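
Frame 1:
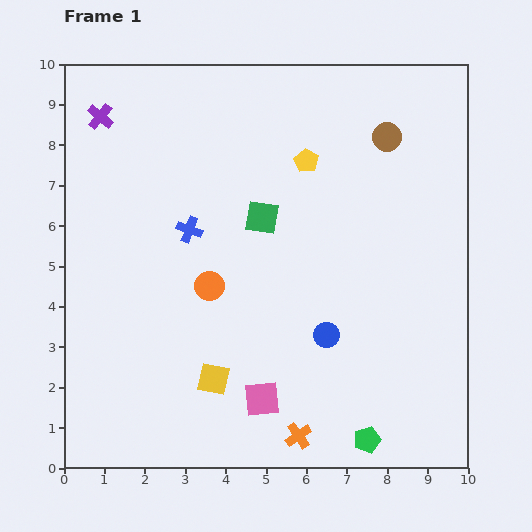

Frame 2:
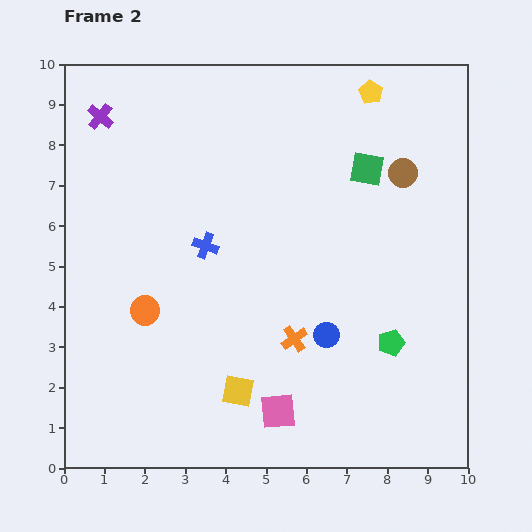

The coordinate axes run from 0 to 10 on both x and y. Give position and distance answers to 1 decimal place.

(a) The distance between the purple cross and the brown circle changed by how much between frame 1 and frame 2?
+0.5

Distance in frame 1: 7.1. Distance in frame 2: 7.6.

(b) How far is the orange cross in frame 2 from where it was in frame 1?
2.4

The orange cross moved from (5.8, 0.8) to (5.7, 3.2), a distance of √(0.1² + 2.4²) ≈ 2.4.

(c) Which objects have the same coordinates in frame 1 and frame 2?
the purple cross, the blue circle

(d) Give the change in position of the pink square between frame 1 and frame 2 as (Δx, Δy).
(0.4, -0.3)

The pink square was at (4.9, 1.7) in frame 1 and (5.3, 1.4) in frame 2.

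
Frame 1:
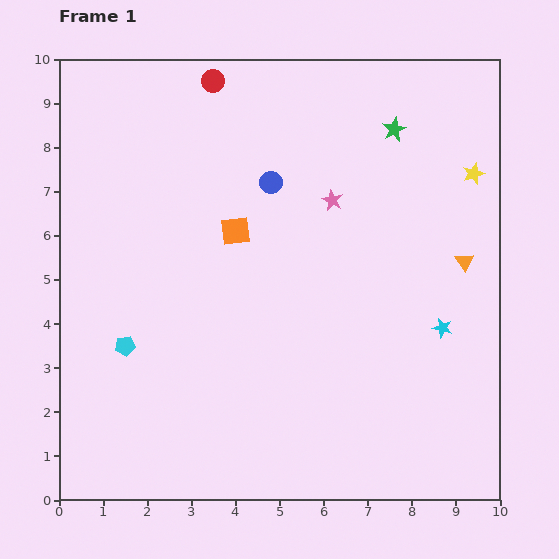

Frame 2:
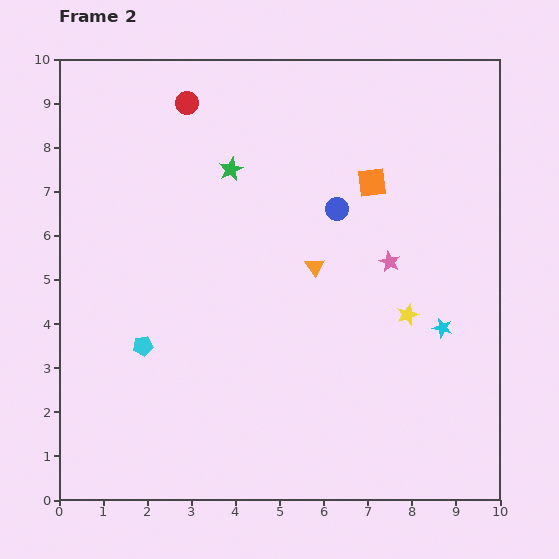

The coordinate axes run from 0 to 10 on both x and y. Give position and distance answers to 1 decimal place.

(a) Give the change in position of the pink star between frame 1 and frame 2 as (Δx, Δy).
(1.3, -1.4)

The pink star was at (6.2, 6.8) in frame 1 and (7.5, 5.4) in frame 2.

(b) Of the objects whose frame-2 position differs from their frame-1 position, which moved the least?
the cyan pentagon

(moved 0.4)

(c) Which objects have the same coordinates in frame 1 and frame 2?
the cyan star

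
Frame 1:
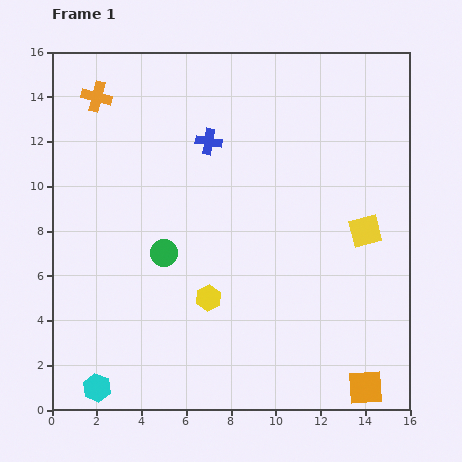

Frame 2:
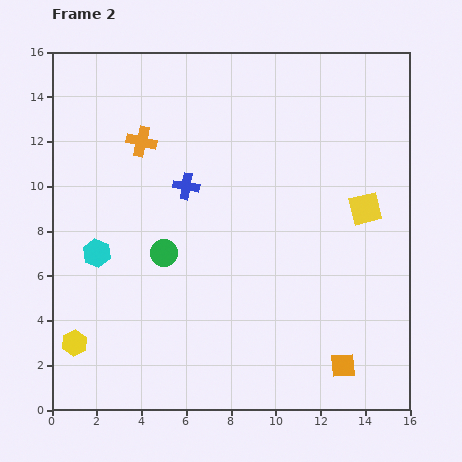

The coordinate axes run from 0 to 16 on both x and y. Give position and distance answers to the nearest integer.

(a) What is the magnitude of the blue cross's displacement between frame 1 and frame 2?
2

The blue cross moved from (7, 12) to (6, 10), a distance of √(1² + 2²) ≈ 2.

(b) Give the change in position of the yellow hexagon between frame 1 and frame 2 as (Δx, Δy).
(-6, -2)

The yellow hexagon was at (7, 5) in frame 1 and (1, 3) in frame 2.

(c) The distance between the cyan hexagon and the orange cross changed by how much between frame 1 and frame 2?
-8

Distance in frame 1: 13. Distance in frame 2: 5.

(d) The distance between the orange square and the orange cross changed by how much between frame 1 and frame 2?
-5

Distance in frame 1: 18. Distance in frame 2: 13.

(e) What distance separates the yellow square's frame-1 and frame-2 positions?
1

The yellow square moved from (14, 8) to (14, 9), a distance of √(0² + 1²) ≈ 1.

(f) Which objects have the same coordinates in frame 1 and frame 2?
the green circle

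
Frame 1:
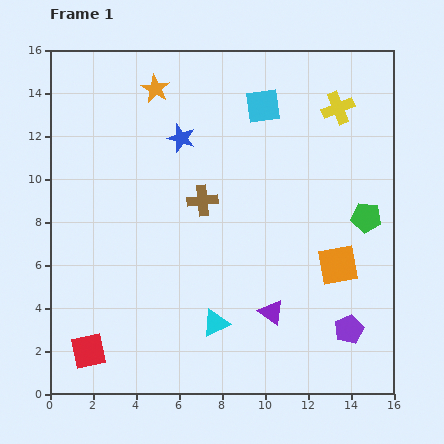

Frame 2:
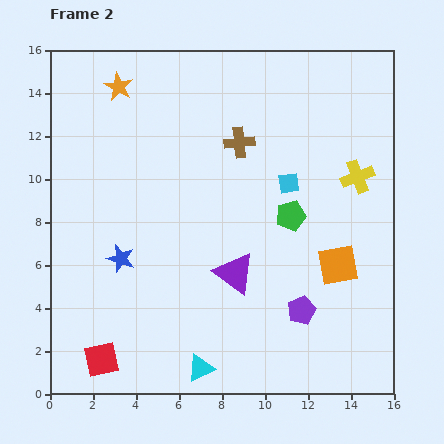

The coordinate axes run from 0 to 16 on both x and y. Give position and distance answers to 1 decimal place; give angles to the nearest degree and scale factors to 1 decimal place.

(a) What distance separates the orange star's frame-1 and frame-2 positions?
1.7

The orange star moved from (4.9, 14.2) to (3.2, 14.3), a distance of √(1.7² + 0.1²) ≈ 1.7.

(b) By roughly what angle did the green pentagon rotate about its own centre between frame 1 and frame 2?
23° counter-clockwise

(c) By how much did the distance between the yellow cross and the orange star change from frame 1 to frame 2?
+3.4

Distance in frame 1: 8.5. Distance in frame 2: 11.9.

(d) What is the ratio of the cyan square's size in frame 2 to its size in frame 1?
0.6×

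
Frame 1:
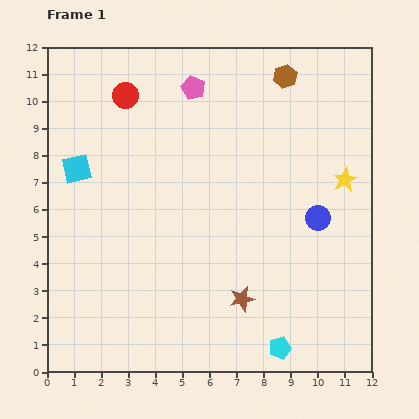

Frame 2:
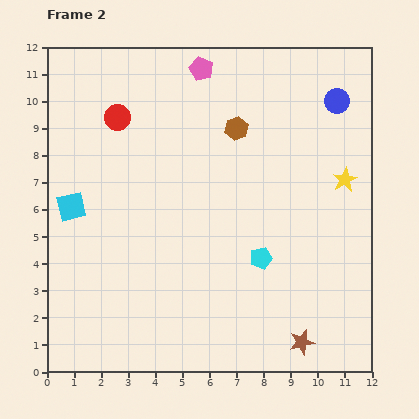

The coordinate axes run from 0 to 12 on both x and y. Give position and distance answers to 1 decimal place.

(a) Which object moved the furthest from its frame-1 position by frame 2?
the blue circle

(moved 4.4; next 3.4)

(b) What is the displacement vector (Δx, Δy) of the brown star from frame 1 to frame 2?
(2.2, -1.6)

The brown star was at (7.2, 2.7) in frame 1 and (9.4, 1.1) in frame 2.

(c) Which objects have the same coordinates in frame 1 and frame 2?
the yellow star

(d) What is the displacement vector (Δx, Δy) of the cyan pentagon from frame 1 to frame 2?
(-0.7, 3.3)

The cyan pentagon was at (8.6, 0.9) in frame 1 and (7.9, 4.2) in frame 2.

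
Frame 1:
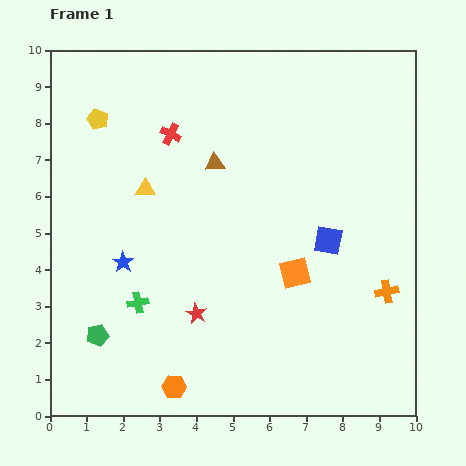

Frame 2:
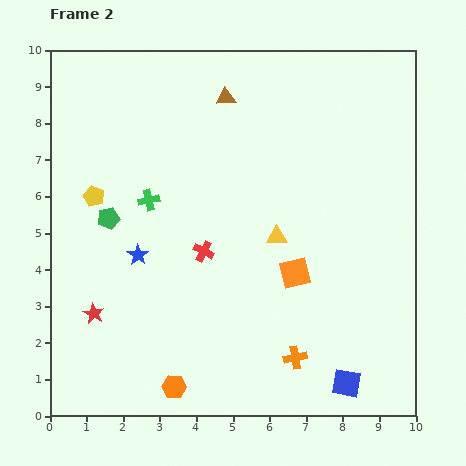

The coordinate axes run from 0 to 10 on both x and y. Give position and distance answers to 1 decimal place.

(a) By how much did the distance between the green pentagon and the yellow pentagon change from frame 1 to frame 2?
-5.2

Distance in frame 1: 5.9. Distance in frame 2: 0.7.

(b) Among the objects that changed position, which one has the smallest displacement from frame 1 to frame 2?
the blue star

(moved 0.4)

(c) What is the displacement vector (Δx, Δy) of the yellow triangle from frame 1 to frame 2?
(3.6, -1.3)

The yellow triangle was at (2.6, 6.2) in frame 1 and (6.2, 4.9) in frame 2.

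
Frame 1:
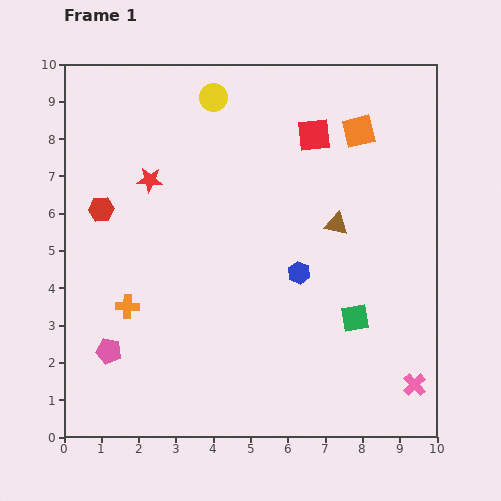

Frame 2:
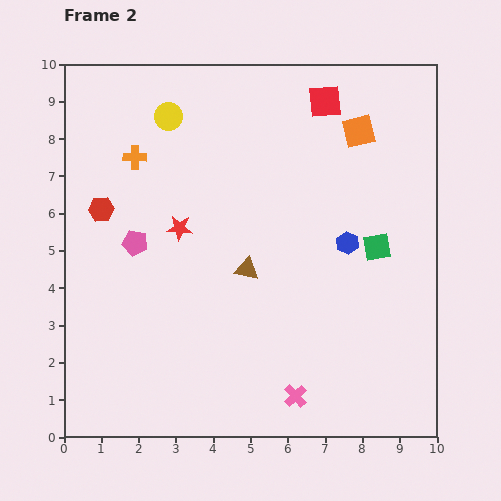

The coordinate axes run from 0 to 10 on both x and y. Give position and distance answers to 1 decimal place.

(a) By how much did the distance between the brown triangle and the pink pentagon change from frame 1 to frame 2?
-3.9

Distance in frame 1: 7.0. Distance in frame 2: 3.1.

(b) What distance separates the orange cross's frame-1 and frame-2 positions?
4.0

The orange cross moved from (1.7, 3.5) to (1.9, 7.5), a distance of √(0.2² + 4.0²) ≈ 4.0.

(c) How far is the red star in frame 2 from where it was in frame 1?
1.5

The red star moved from (2.3, 6.9) to (3.1, 5.6), a distance of √(0.8² + 1.3²) ≈ 1.5.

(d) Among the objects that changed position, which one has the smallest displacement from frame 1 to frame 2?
the red square

(moved 0.9)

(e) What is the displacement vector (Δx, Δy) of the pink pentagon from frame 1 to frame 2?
(0.7, 2.9)

The pink pentagon was at (1.2, 2.3) in frame 1 and (1.9, 5.2) in frame 2.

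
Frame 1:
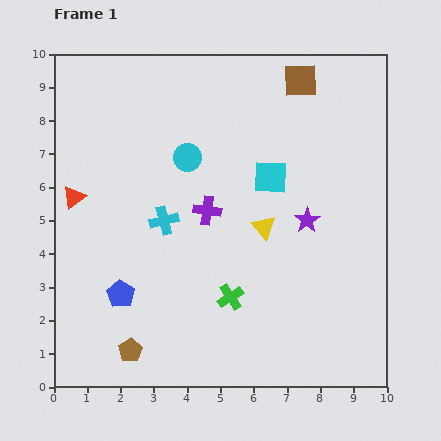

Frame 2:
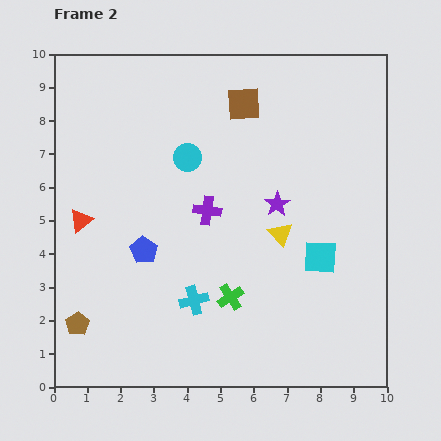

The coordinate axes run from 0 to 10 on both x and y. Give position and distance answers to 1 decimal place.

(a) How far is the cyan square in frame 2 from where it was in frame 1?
2.8

The cyan square moved from (6.5, 6.3) to (8.0, 3.9), a distance of √(1.5² + 2.4²) ≈ 2.8.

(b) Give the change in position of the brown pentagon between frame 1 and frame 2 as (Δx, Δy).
(-1.6, 0.8)

The brown pentagon was at (2.3, 1.1) in frame 1 and (0.7, 1.9) in frame 2.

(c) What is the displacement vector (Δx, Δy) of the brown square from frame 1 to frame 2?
(-1.7, -0.7)

The brown square was at (7.4, 9.2) in frame 1 and (5.7, 8.5) in frame 2.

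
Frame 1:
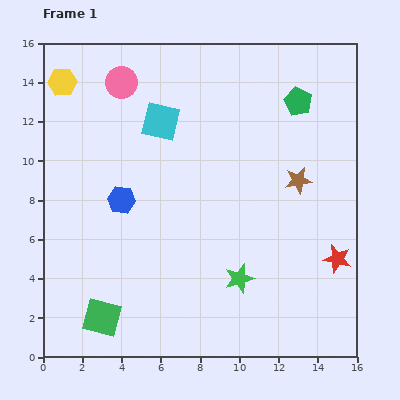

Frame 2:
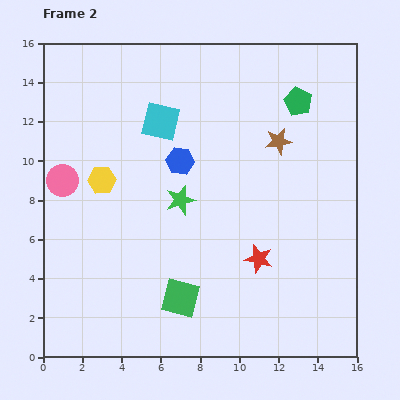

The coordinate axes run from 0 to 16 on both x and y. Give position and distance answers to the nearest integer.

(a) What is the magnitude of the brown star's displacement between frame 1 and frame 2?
2

The brown star moved from (13, 9) to (12, 11), a distance of √(1² + 2²) ≈ 2.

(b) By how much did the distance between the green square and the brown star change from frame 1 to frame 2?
-3

Distance in frame 1: 12. Distance in frame 2: 9.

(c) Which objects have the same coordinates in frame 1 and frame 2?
the cyan square, the green pentagon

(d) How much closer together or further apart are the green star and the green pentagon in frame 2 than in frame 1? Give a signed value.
-1

Distance in frame 1: 9. Distance in frame 2: 8.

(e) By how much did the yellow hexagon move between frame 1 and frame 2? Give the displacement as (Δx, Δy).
(2, -5)

The yellow hexagon was at (1, 14) in frame 1 and (3, 9) in frame 2.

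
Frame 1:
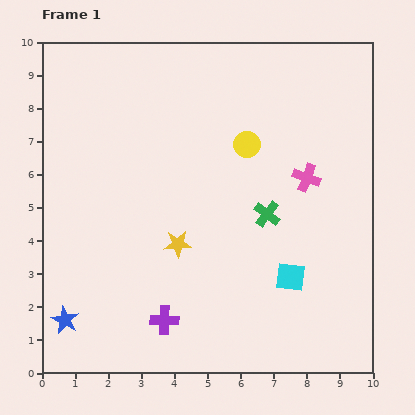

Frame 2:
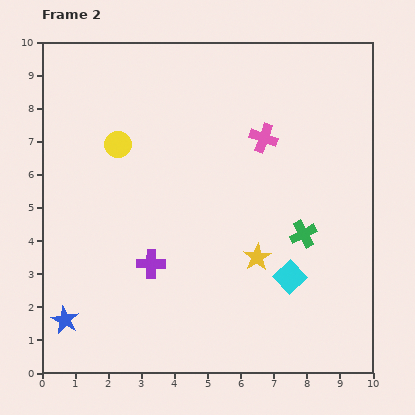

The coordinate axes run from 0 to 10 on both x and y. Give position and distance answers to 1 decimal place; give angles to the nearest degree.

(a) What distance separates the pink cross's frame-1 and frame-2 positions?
1.8

The pink cross moved from (8.0, 5.9) to (6.7, 7.1), a distance of √(1.3² + 1.2²) ≈ 1.8.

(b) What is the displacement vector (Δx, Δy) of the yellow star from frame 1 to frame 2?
(2.4, -0.4)

The yellow star was at (4.1, 3.9) in frame 1 and (6.5, 3.5) in frame 2.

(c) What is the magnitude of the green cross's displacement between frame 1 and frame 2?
1.3

The green cross moved from (6.8, 4.8) to (7.9, 4.2), a distance of √(1.1² + 0.6²) ≈ 1.3.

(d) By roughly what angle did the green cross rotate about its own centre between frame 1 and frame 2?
27° clockwise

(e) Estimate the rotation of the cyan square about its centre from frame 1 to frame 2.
39° clockwise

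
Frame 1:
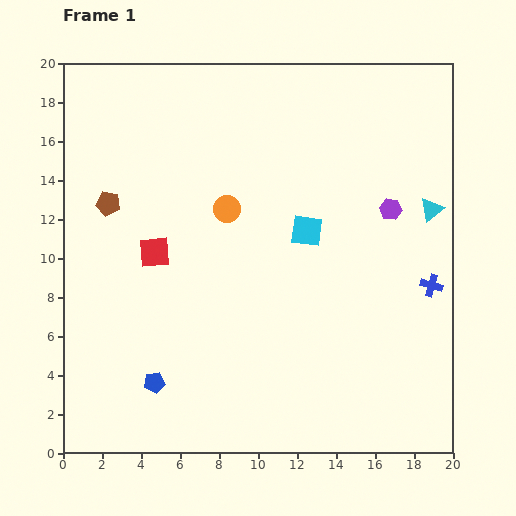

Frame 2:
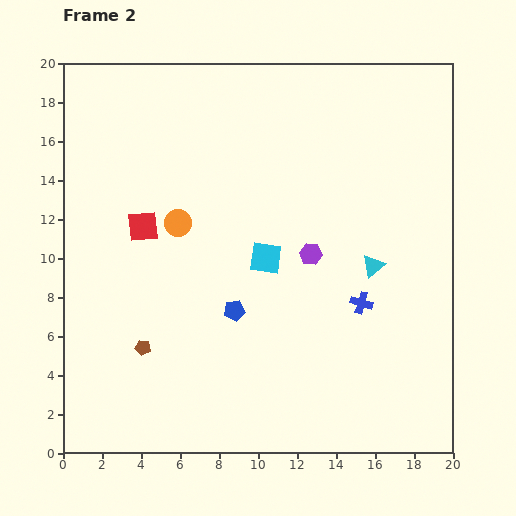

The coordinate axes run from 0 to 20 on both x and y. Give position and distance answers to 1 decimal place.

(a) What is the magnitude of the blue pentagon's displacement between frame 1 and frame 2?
5.5

The blue pentagon moved from (4.7, 3.6) to (8.8, 7.3), a distance of √(4.1² + 3.7²) ≈ 5.5.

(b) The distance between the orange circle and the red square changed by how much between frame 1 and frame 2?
-2.5

Distance in frame 1: 4.3. Distance in frame 2: 1.8.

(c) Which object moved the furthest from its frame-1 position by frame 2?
the brown pentagon

(moved 7.6; next 5.5)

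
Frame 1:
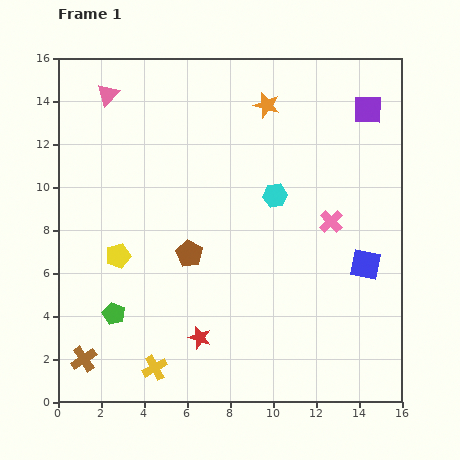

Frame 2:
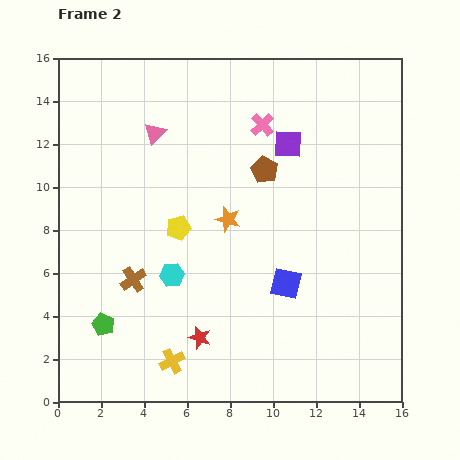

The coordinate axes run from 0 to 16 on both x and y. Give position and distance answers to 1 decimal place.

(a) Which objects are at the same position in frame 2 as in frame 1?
the red star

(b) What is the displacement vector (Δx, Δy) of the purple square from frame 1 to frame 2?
(-3.7, -1.6)

The purple square was at (14.4, 13.6) in frame 1 and (10.7, 12.0) in frame 2.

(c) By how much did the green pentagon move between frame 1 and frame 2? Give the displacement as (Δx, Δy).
(-0.5, -0.5)

The green pentagon was at (2.6, 4.1) in frame 1 and (2.1, 3.6) in frame 2.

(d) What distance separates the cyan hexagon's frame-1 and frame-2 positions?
6.1

The cyan hexagon moved from (10.1, 9.6) to (5.3, 5.9), a distance of √(4.8² + 3.7²) ≈ 6.1.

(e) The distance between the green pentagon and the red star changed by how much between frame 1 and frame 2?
+0.4

Distance in frame 1: 4.1. Distance in frame 2: 4.5.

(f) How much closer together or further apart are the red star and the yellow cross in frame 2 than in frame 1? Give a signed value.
-0.8

Distance in frame 1: 2.5. Distance in frame 2: 1.7.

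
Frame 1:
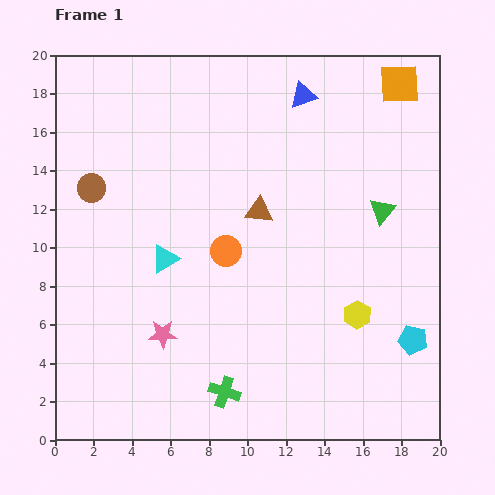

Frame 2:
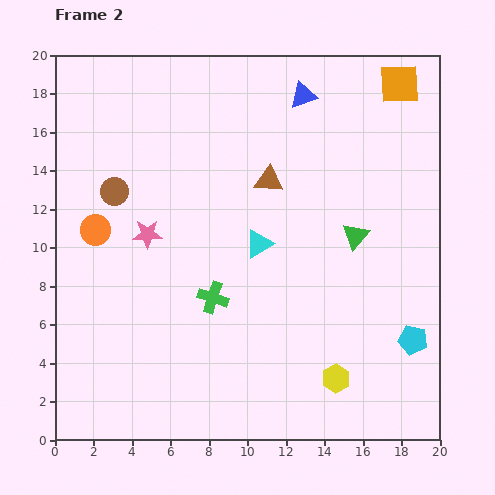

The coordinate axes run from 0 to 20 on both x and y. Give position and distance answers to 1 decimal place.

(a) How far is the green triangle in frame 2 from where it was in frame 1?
1.9

The green triangle moved from (17.0, 11.9) to (15.6, 10.6), a distance of √(1.4² + 1.3²) ≈ 1.9.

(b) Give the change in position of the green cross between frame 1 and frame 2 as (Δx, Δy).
(-0.6, 4.9)

The green cross was at (8.8, 2.5) in frame 1 and (8.2, 7.4) in frame 2.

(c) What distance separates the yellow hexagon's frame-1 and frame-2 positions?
3.5

The yellow hexagon moved from (15.7, 6.5) to (14.6, 3.2), a distance of √(1.1² + 3.3²) ≈ 3.5.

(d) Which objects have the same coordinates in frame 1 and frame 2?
the cyan pentagon, the orange square, the blue triangle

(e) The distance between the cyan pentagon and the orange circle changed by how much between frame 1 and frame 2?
+6.8

Distance in frame 1: 10.7. Distance in frame 2: 17.5.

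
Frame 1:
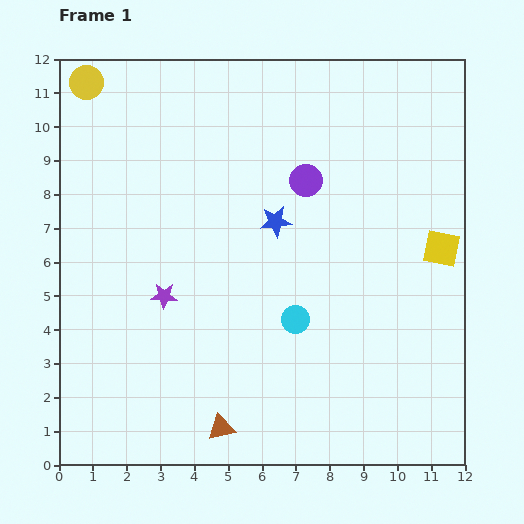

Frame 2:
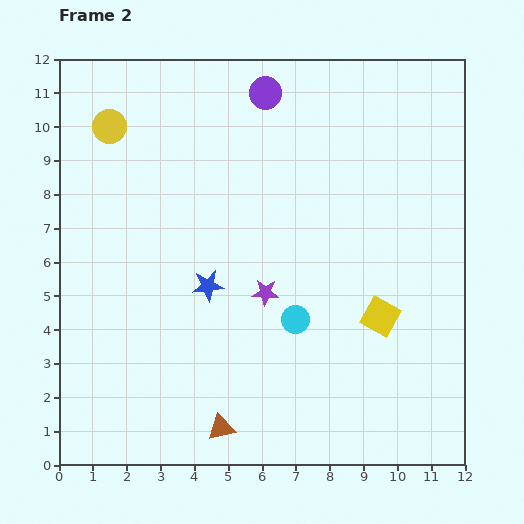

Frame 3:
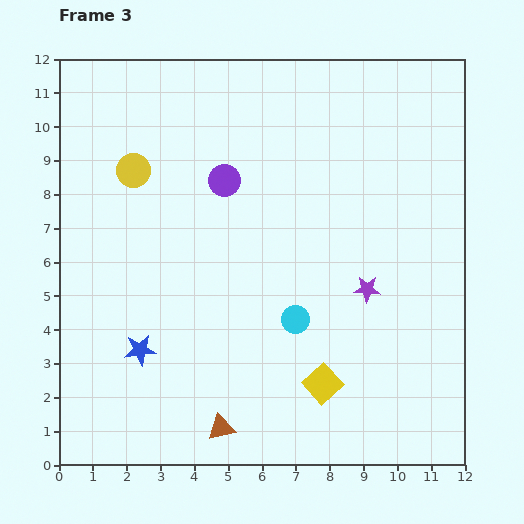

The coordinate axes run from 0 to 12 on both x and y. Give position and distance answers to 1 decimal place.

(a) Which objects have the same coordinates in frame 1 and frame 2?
the cyan circle, the brown triangle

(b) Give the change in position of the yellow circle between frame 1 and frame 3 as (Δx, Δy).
(1.4, -2.6)

The yellow circle was at (0.8, 11.3) in frame 1 and (2.2, 8.7) in frame 3.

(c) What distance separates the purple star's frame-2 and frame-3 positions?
3.0

The purple star moved from (6.1, 5.1) to (9.1, 5.2), a distance of √(3.0² + 0.1²) ≈ 3.0.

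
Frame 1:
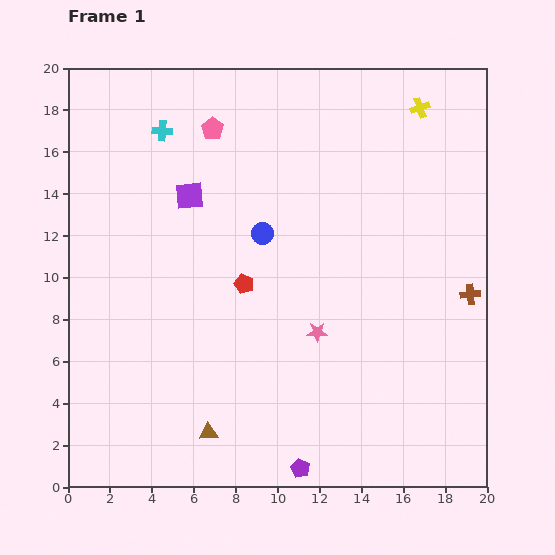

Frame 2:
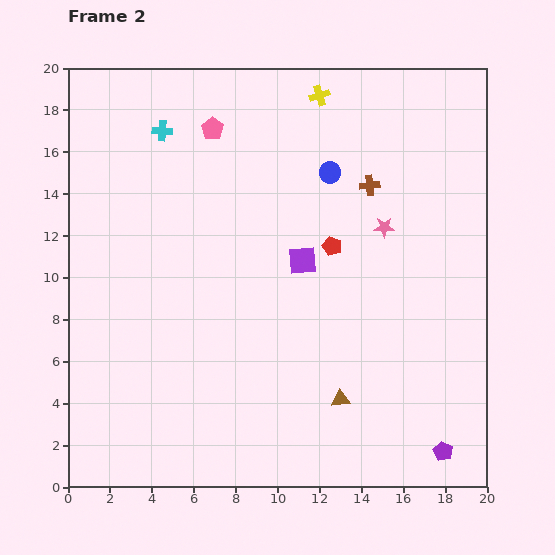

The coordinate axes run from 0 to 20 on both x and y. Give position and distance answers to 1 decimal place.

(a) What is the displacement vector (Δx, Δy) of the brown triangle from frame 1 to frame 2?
(6.3, 1.6)

The brown triangle was at (6.7, 2.6) in frame 1 and (13.0, 4.2) in frame 2.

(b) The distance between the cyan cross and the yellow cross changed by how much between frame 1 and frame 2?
-4.6

Distance in frame 1: 12.3. Distance in frame 2: 7.7.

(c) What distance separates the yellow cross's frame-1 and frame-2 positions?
4.8

The yellow cross moved from (16.8, 18.1) to (12.0, 18.7), a distance of √(4.8² + 0.6²) ≈ 4.8.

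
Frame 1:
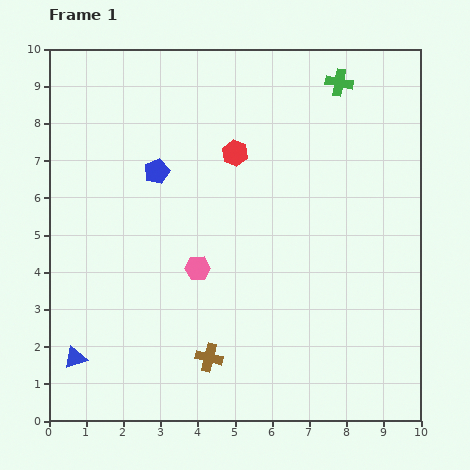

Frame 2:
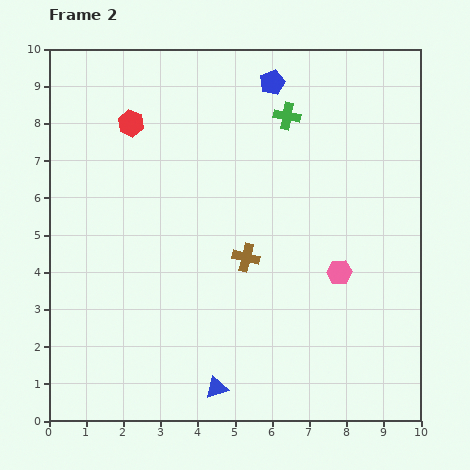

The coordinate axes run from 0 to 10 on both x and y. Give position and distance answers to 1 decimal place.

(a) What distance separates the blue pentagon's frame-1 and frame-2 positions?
3.9

The blue pentagon moved from (2.9, 6.7) to (6.0, 9.1), a distance of √(3.1² + 2.4²) ≈ 3.9.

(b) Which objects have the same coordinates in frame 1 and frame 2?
none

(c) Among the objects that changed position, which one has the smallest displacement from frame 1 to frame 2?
the green cross

(moved 1.7)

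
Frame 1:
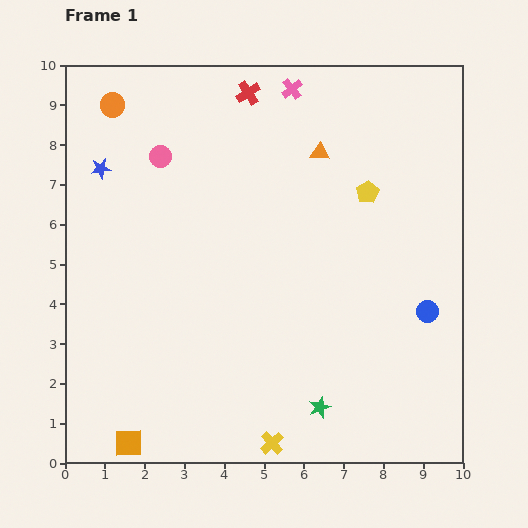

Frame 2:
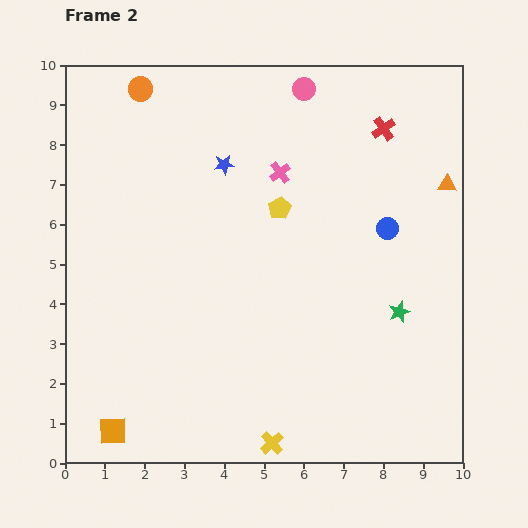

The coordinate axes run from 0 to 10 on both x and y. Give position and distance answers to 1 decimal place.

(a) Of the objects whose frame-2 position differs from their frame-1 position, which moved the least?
the orange square

(moved 0.5)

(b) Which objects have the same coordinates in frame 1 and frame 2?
the yellow cross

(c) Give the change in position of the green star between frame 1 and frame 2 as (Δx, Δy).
(2.0, 2.4)

The green star was at (6.4, 1.4) in frame 1 and (8.4, 3.8) in frame 2.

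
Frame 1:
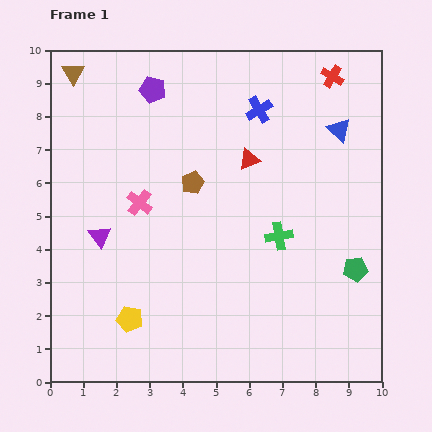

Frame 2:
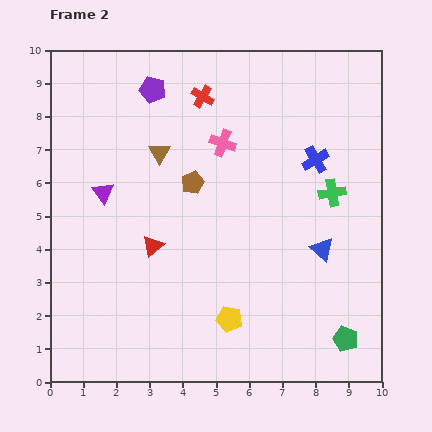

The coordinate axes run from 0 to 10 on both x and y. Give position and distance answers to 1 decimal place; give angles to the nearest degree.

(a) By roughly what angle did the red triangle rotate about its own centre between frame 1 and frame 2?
18° counter-clockwise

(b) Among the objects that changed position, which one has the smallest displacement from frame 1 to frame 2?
the purple triangle

(moved 1.3)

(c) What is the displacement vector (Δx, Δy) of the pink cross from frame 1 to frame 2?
(2.5, 1.8)

The pink cross was at (2.7, 5.4) in frame 1 and (5.2, 7.2) in frame 2.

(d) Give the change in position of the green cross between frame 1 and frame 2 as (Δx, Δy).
(1.6, 1.3)

The green cross was at (6.9, 4.4) in frame 1 and (8.5, 5.7) in frame 2.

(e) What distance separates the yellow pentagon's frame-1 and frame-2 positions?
3.0

The yellow pentagon moved from (2.4, 1.9) to (5.4, 1.9), a distance of √(3.0² + 0.0²) ≈ 3.0.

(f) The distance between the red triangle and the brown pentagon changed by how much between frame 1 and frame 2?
+0.4

Distance in frame 1: 1.8. Distance in frame 2: 2.2.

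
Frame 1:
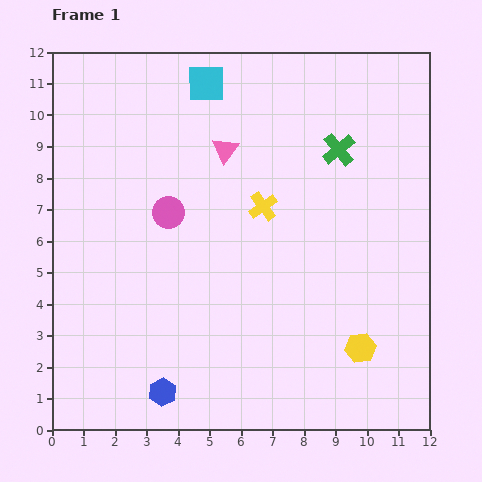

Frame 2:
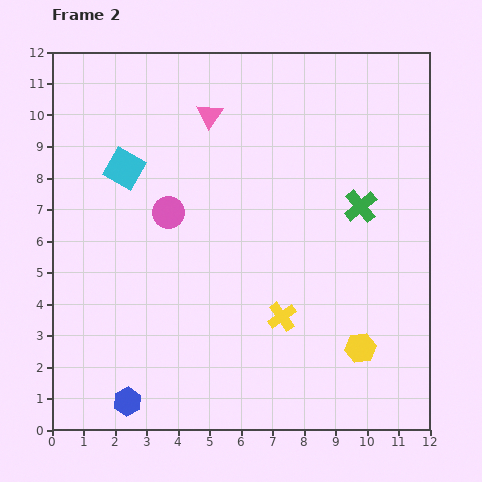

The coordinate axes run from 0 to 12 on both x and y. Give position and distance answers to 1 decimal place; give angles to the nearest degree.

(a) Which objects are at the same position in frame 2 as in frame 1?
the yellow hexagon, the pink circle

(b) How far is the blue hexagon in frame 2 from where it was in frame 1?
1.1

The blue hexagon moved from (3.5, 1.2) to (2.4, 0.9), a distance of √(1.1² + 0.3²) ≈ 1.1.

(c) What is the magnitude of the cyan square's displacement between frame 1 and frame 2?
3.7

The cyan square moved from (4.9, 11.0) to (2.3, 8.3), a distance of √(2.6² + 2.7²) ≈ 3.7.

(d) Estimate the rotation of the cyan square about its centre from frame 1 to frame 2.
31° clockwise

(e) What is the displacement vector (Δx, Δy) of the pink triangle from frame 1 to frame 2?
(-0.5, 1.1)

The pink triangle was at (5.5, 8.9) in frame 1 and (5.0, 10.0) in frame 2.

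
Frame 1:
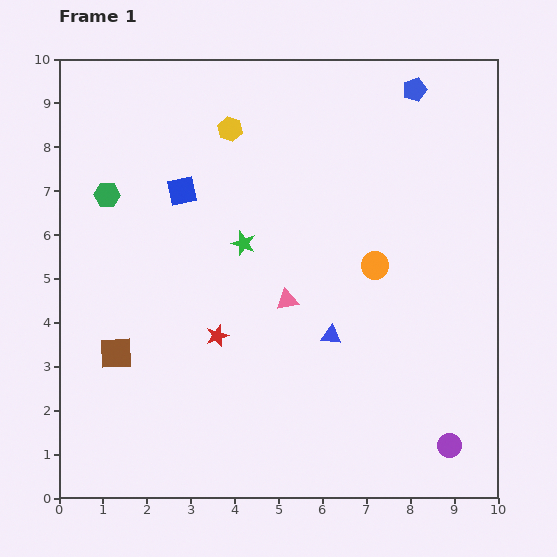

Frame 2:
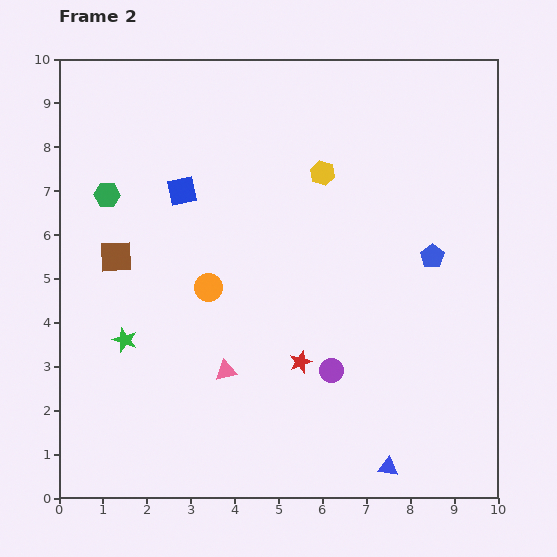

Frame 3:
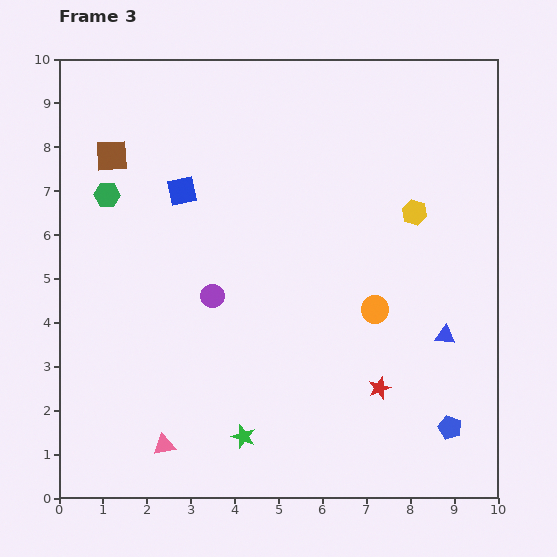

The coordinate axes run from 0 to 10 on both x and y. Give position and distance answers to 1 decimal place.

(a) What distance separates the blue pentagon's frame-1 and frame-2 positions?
3.8

The blue pentagon moved from (8.1, 9.3) to (8.5, 5.5), a distance of √(0.4² + 3.8²) ≈ 3.8.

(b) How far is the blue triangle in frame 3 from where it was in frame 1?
2.6

The blue triangle moved from (6.2, 3.7) to (8.8, 3.7), a distance of √(2.6² + 0.0²) ≈ 2.6.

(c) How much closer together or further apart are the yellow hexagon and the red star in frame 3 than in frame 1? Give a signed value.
-0.6

Distance in frame 1: 4.7. Distance in frame 3: 4.1.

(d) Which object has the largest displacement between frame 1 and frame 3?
the blue pentagon

(moved 7.7; next 6.4)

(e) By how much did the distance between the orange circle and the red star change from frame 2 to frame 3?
-0.9

Distance in frame 2: 2.7. Distance in frame 3: 1.8.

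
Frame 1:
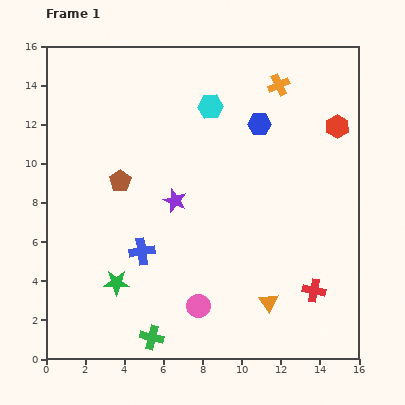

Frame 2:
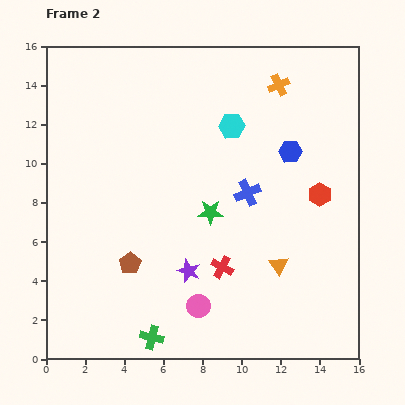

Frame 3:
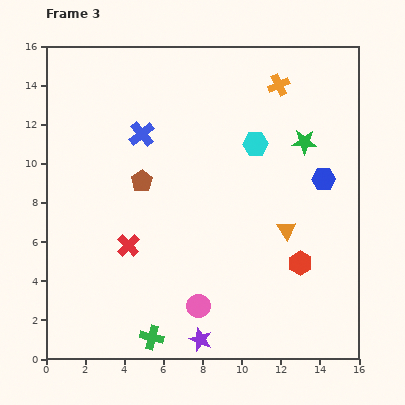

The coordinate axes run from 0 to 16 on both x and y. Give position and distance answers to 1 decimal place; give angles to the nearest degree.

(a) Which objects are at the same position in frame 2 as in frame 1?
the green cross, the pink circle, the orange cross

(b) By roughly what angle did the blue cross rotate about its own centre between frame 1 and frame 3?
31° counter-clockwise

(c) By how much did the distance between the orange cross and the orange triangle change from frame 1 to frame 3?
-3.7

Distance in frame 1: 11.1. Distance in frame 3: 7.4.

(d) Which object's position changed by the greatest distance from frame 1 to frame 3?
the green star

(moved 12.0; next 9.8)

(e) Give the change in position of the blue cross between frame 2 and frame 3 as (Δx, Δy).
(-5.4, 3.0)

The blue cross was at (10.3, 8.5) in frame 2 and (4.9, 11.5) in frame 3.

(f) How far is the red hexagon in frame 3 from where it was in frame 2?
3.6

The red hexagon moved from (14.0, 8.4) to (13.0, 4.9), a distance of √(1.0² + 3.5²) ≈ 3.6.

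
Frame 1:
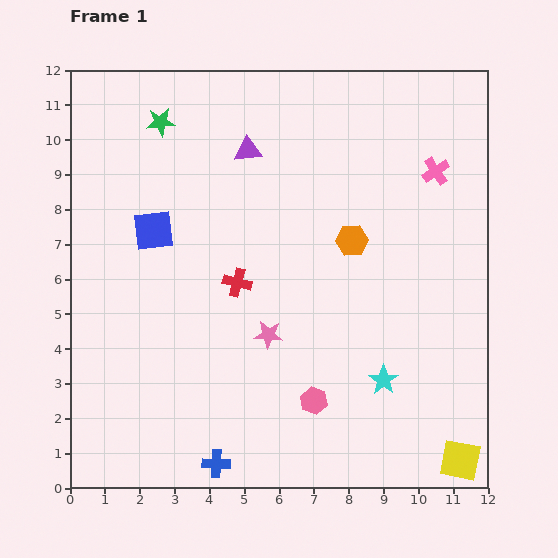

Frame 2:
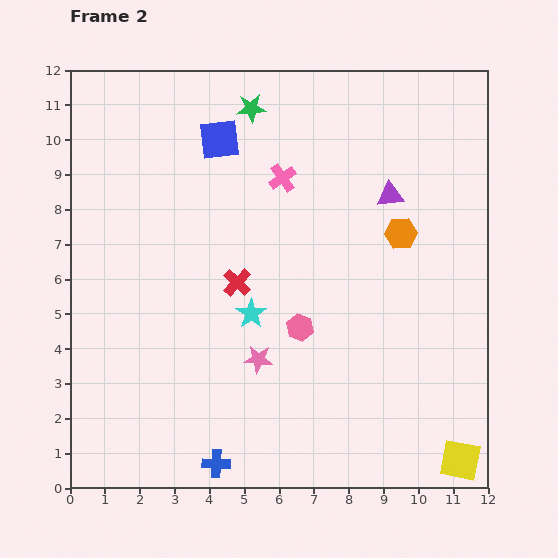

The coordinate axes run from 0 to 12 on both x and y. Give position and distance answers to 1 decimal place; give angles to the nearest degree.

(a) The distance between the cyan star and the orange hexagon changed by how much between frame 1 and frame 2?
+0.8

Distance in frame 1: 4.1. Distance in frame 2: 4.9.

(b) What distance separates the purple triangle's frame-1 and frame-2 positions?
4.3

The purple triangle moved from (5.1, 9.7) to (9.2, 8.4), a distance of √(4.1² + 1.3²) ≈ 4.3.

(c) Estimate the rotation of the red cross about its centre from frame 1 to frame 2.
29° clockwise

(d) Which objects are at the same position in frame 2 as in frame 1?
the yellow square, the red cross, the blue cross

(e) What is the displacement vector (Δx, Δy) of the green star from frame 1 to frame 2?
(2.6, 0.4)

The green star was at (2.6, 10.5) in frame 1 and (5.2, 10.9) in frame 2.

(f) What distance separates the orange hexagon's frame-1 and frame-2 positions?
1.4

The orange hexagon moved from (8.1, 7.1) to (9.5, 7.3), a distance of √(1.4² + 0.2²) ≈ 1.4.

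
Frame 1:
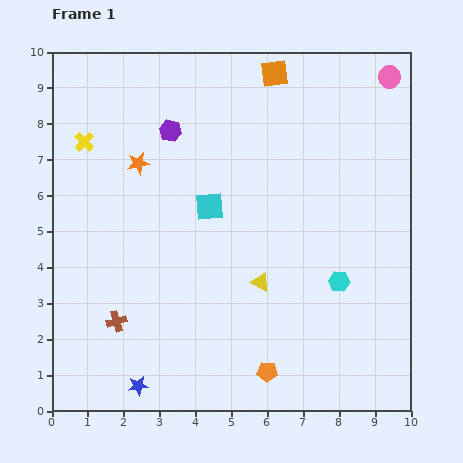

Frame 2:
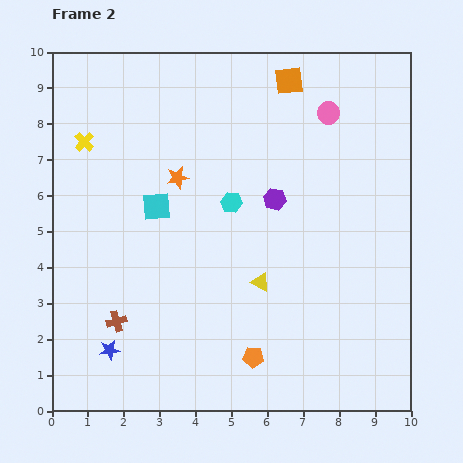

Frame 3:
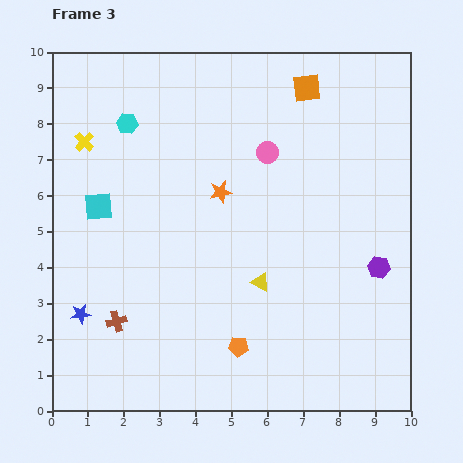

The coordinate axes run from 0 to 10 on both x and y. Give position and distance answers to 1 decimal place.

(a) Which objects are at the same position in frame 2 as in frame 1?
the brown cross, the yellow triangle, the yellow cross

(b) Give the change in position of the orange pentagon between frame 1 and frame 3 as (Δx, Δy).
(-0.8, 0.7)

The orange pentagon was at (6.0, 1.1) in frame 1 and (5.2, 1.8) in frame 3.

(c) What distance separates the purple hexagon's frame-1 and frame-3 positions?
6.9

The purple hexagon moved from (3.3, 7.8) to (9.1, 4.0), a distance of √(5.8² + 3.8²) ≈ 6.9.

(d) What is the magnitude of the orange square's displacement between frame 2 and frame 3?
0.5

The orange square moved from (6.6, 9.2) to (7.1, 9.0), a distance of √(0.5² + 0.2²) ≈ 0.5.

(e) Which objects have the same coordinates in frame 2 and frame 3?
the brown cross, the yellow triangle, the yellow cross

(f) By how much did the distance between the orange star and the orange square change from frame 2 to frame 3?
-0.3

Distance in frame 2: 4.1. Distance in frame 3: 3.8.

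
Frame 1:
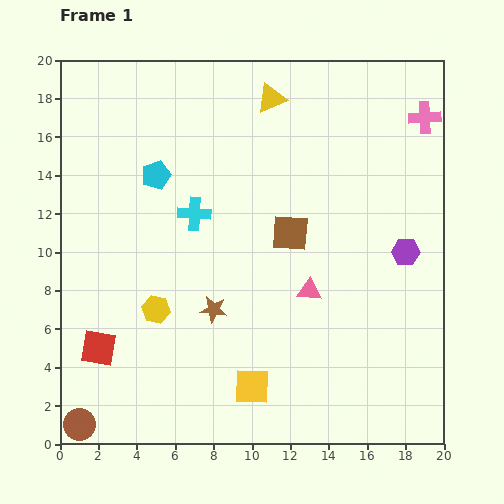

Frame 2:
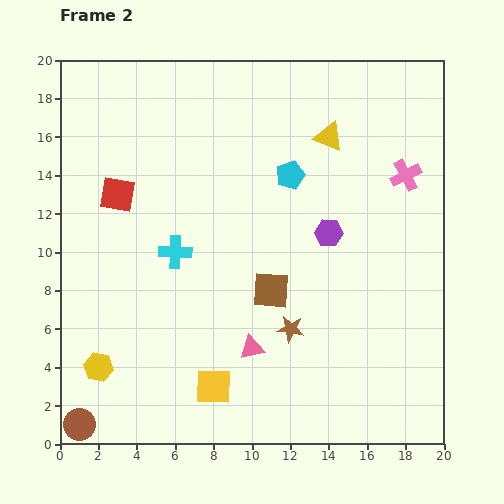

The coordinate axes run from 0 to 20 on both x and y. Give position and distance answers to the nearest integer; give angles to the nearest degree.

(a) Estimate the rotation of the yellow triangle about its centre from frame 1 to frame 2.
45° clockwise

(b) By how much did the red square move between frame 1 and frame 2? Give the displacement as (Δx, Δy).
(1, 8)

The red square was at (2, 5) in frame 1 and (3, 13) in frame 2.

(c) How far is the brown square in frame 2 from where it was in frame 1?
3

The brown square moved from (12, 11) to (11, 8), a distance of √(1² + 3²) ≈ 3.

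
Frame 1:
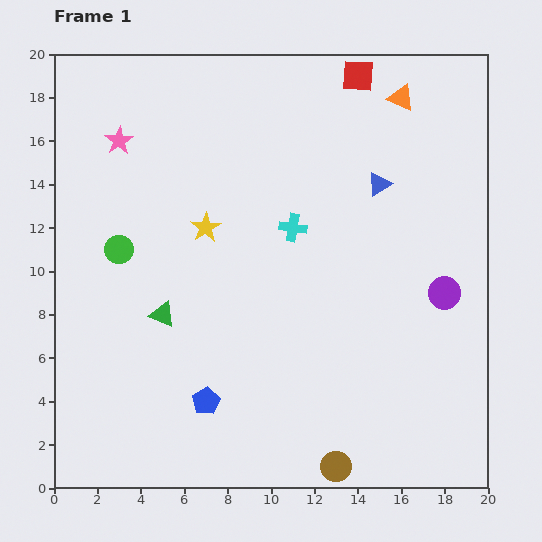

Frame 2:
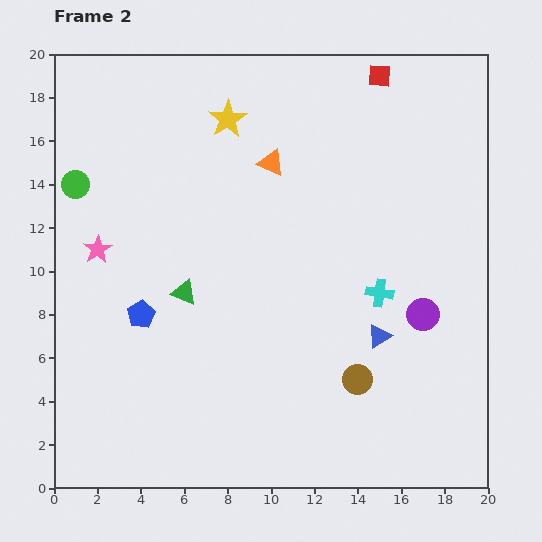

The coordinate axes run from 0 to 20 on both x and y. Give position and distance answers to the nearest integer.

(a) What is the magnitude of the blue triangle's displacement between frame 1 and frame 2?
7

The blue triangle moved from (15, 14) to (15, 7), a distance of √(0² + 7²) ≈ 7.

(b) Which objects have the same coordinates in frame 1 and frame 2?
none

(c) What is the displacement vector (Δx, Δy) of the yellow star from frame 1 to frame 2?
(1, 5)

The yellow star was at (7, 12) in frame 1 and (8, 17) in frame 2.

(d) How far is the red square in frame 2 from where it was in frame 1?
1

The red square moved from (14, 19) to (15, 19), a distance of √(1² + 0²) ≈ 1.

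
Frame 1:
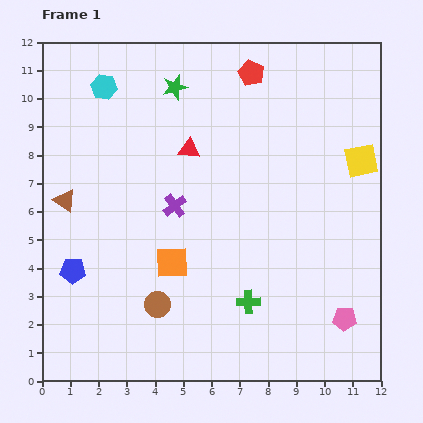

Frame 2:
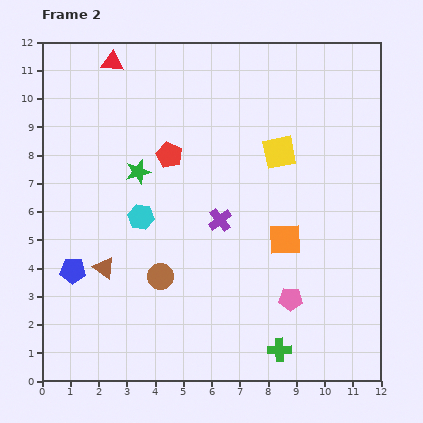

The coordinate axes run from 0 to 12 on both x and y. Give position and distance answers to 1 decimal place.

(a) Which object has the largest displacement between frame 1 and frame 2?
the cyan hexagon

(moved 4.8; next 4.1)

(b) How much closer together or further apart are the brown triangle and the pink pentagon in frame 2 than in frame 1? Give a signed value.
-4.1

Distance in frame 1: 10.8. Distance in frame 2: 6.7.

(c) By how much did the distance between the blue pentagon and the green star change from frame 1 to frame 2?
-3.2

Distance in frame 1: 7.4. Distance in frame 2: 4.2.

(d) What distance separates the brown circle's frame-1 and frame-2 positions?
1.0

The brown circle moved from (4.1, 2.7) to (4.2, 3.7), a distance of √(0.1² + 1.0²) ≈ 1.0.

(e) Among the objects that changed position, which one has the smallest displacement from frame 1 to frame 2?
the brown circle

(moved 1.0)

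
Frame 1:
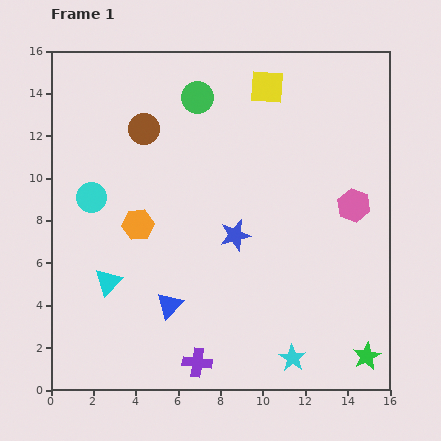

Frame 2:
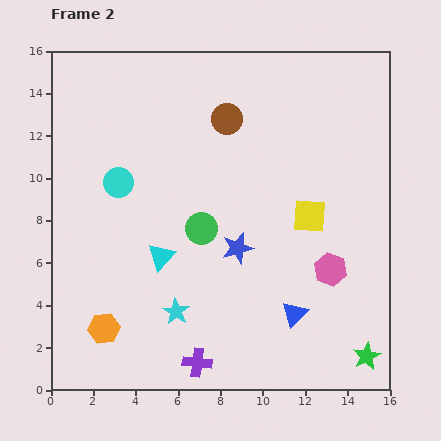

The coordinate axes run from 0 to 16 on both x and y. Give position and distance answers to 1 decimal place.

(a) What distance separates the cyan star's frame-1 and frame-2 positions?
5.9

The cyan star moved from (11.4, 1.5) to (5.9, 3.7), a distance of √(5.5² + 2.2²) ≈ 5.9.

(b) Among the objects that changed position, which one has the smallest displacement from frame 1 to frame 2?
the blue star

(moved 0.6)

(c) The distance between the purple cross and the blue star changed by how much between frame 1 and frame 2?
-0.6

Distance in frame 1: 6.3. Distance in frame 2: 5.7.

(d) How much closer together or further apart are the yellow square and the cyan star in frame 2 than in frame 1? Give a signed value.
-5.2

Distance in frame 1: 12.9. Distance in frame 2: 7.7.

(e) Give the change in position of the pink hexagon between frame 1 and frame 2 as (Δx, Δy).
(-1.1, -3.0)

The pink hexagon was at (14.3, 8.7) in frame 1 and (13.2, 5.7) in frame 2.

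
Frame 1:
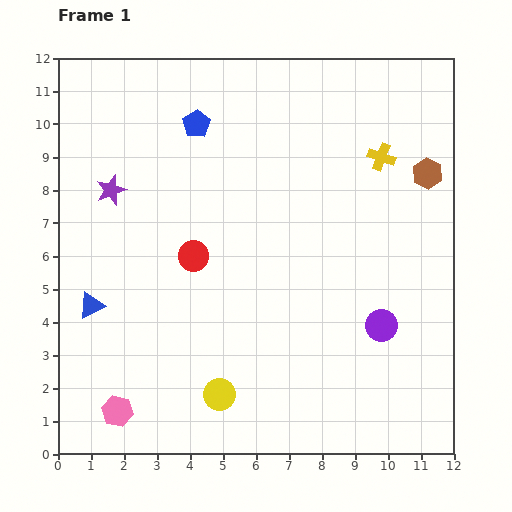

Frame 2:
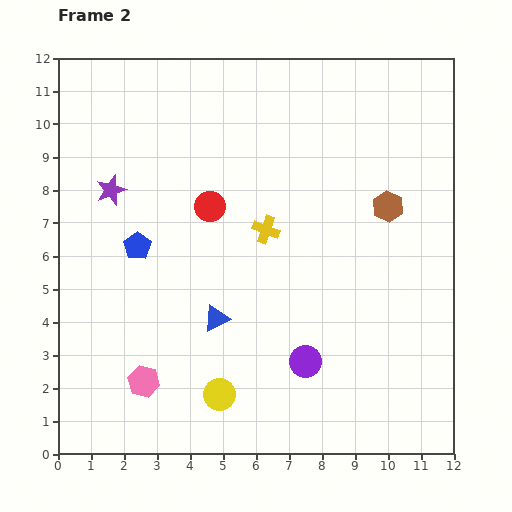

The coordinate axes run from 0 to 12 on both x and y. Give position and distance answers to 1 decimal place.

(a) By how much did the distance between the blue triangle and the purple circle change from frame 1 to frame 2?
-5.8

Distance in frame 1: 8.8. Distance in frame 2: 3.0.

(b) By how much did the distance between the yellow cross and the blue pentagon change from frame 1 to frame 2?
-1.8

Distance in frame 1: 5.7. Distance in frame 2: 3.9.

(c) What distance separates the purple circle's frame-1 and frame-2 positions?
2.5

The purple circle moved from (9.8, 3.9) to (7.5, 2.8), a distance of √(2.3² + 1.1²) ≈ 2.5.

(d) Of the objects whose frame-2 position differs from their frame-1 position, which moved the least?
the pink hexagon

(moved 1.2)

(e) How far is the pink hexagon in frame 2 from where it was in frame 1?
1.2

The pink hexagon moved from (1.8, 1.3) to (2.6, 2.2), a distance of √(0.8² + 0.9²) ≈ 1.2.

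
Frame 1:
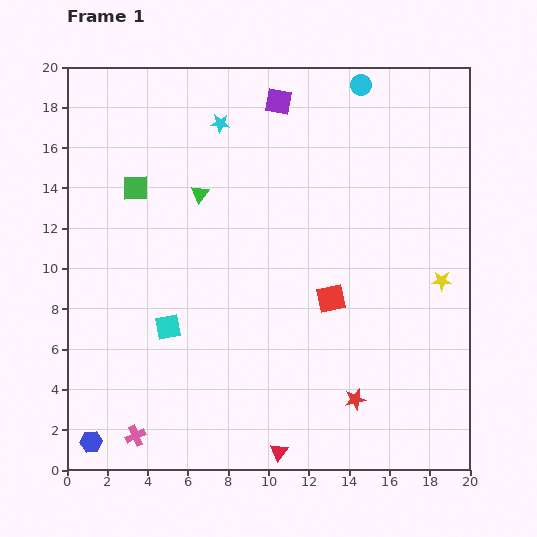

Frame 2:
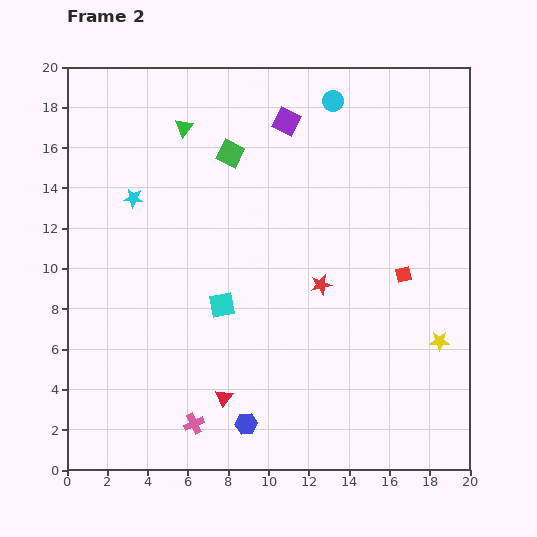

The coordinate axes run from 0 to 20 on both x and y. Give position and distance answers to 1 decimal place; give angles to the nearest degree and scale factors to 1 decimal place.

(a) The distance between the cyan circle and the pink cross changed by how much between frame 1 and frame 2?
-3.3

Distance in frame 1: 20.7. Distance in frame 2: 17.4.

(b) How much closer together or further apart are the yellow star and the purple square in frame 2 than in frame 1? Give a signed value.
+1.3

Distance in frame 1: 12.0. Distance in frame 2: 13.3.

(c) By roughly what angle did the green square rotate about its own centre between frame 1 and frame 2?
28° clockwise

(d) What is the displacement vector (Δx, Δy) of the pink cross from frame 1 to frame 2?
(2.9, 0.6)

The pink cross was at (3.4, 1.7) in frame 1 and (6.3, 2.3) in frame 2.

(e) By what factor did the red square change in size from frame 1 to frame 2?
0.6×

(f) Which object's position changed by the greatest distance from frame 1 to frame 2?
the blue hexagon

(moved 7.8; next 5.9)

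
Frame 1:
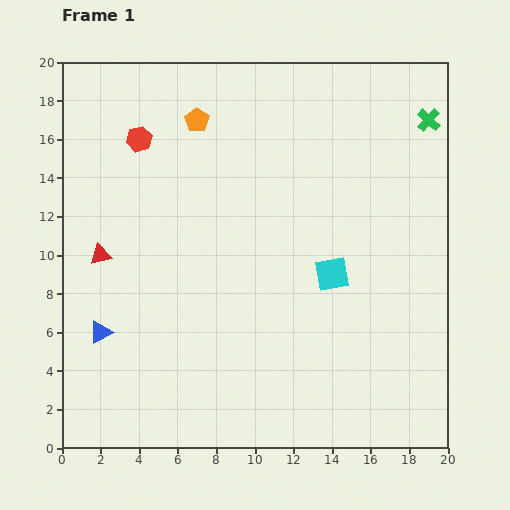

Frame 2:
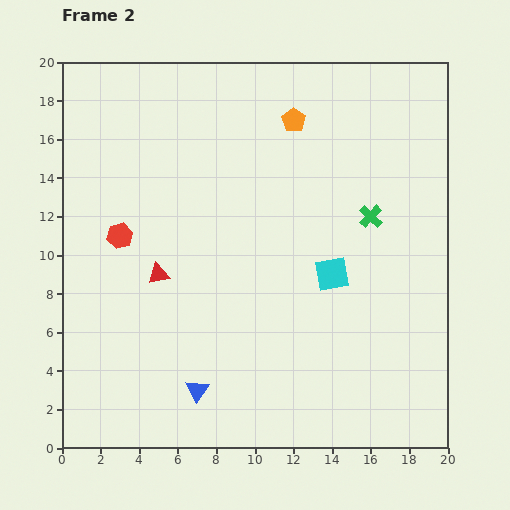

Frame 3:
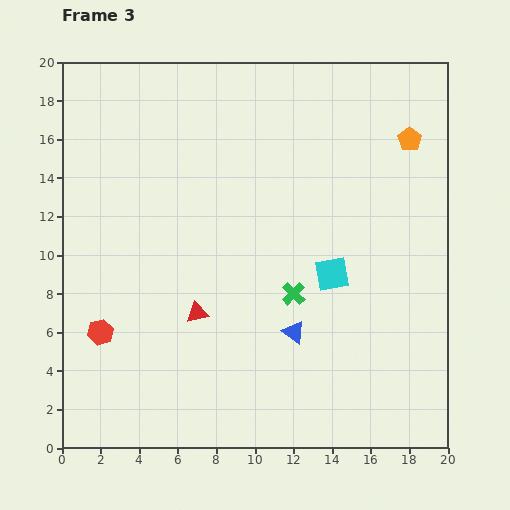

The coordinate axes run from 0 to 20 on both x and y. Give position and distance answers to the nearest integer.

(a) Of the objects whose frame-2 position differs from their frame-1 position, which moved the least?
the red triangle

(moved 3)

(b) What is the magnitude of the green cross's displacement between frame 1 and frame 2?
6

The green cross moved from (19, 17) to (16, 12), a distance of √(3² + 5²) ≈ 6.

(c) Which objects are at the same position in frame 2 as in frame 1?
the cyan square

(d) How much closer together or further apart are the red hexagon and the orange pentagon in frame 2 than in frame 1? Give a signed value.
+8

Distance in frame 1: 3. Distance in frame 2: 11.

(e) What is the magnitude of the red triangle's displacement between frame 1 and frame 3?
6

The red triangle moved from (2, 10) to (7, 7), a distance of √(5² + 3²) ≈ 6.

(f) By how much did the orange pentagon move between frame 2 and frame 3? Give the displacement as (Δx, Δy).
(6, -1)

The orange pentagon was at (12, 17) in frame 2 and (18, 16) in frame 3.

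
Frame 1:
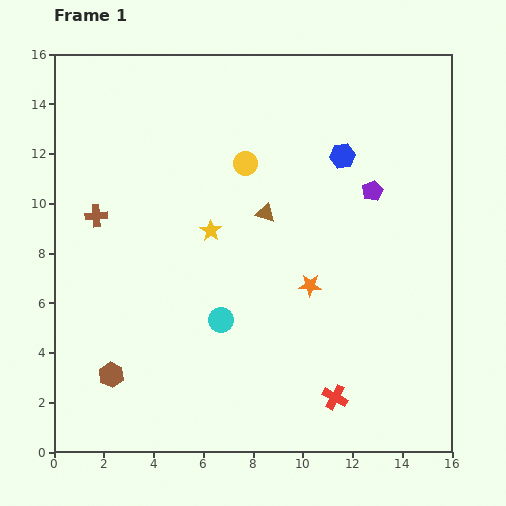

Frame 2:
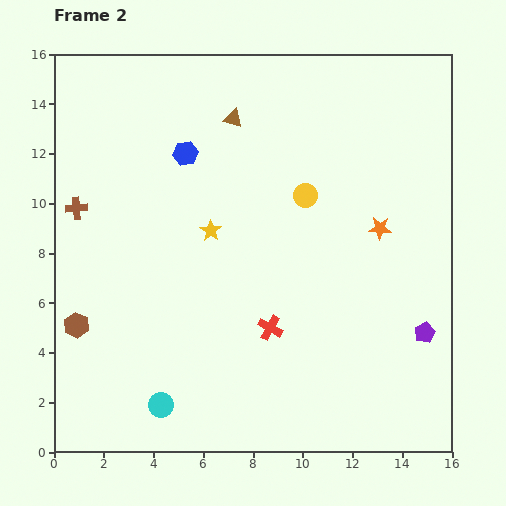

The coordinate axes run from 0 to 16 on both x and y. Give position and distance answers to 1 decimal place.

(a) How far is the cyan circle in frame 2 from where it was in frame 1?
4.2

The cyan circle moved from (6.7, 5.3) to (4.3, 1.9), a distance of √(2.4² + 3.4²) ≈ 4.2.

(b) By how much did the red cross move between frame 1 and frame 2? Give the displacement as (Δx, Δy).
(-2.6, 2.8)

The red cross was at (11.3, 2.2) in frame 1 and (8.7, 5.0) in frame 2.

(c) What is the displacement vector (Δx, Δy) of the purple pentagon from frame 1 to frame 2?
(2.1, -5.7)

The purple pentagon was at (12.8, 10.5) in frame 1 and (14.9, 4.8) in frame 2.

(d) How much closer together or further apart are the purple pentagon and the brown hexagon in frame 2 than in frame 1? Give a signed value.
+1.2

Distance in frame 1: 12.8. Distance in frame 2: 14.0.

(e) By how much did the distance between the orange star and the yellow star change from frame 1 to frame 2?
+2.2

Distance in frame 1: 4.6. Distance in frame 2: 6.8.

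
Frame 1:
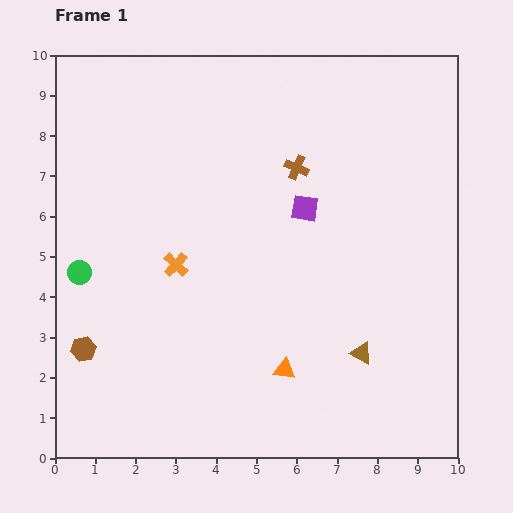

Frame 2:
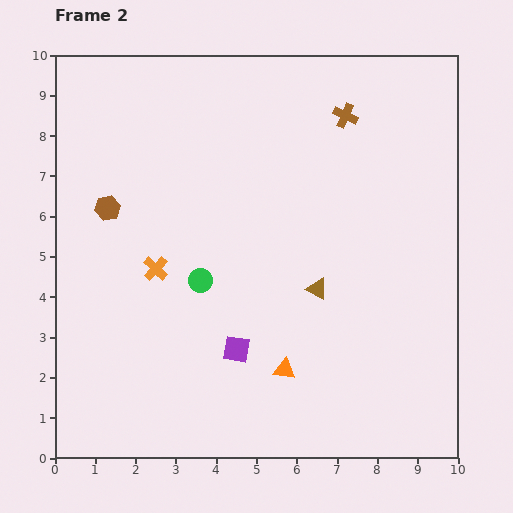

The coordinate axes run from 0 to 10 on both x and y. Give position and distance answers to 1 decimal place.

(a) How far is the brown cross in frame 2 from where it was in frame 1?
1.8

The brown cross moved from (6.0, 7.2) to (7.2, 8.5), a distance of √(1.2² + 1.3²) ≈ 1.8.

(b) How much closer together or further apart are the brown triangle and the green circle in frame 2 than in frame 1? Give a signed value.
-4.4

Distance in frame 1: 7.3. Distance in frame 2: 2.9.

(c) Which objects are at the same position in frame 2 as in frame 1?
the orange triangle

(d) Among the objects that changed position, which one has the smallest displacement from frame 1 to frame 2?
the orange cross

(moved 0.5)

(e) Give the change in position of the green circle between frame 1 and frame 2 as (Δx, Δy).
(3.0, -0.2)

The green circle was at (0.6, 4.6) in frame 1 and (3.6, 4.4) in frame 2.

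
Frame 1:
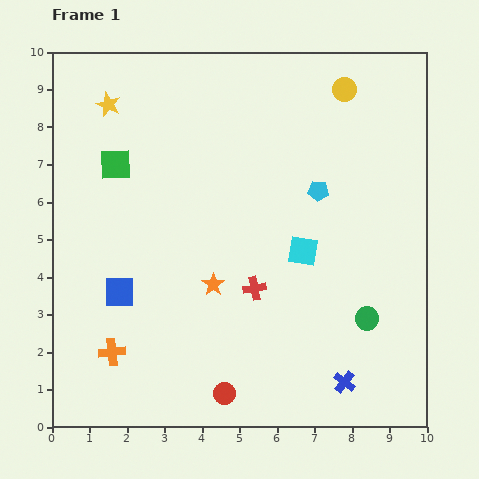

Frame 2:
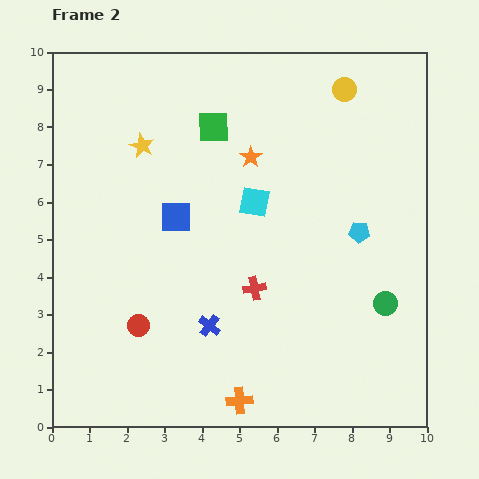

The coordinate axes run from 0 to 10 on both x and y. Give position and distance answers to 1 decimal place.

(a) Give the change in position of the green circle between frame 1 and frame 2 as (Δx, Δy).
(0.5, 0.4)

The green circle was at (8.4, 2.9) in frame 1 and (8.9, 3.3) in frame 2.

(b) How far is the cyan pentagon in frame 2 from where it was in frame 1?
1.6

The cyan pentagon moved from (7.1, 6.3) to (8.2, 5.2), a distance of √(1.1² + 1.1²) ≈ 1.6.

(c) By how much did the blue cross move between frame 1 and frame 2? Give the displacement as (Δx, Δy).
(-3.6, 1.5)

The blue cross was at (7.8, 1.2) in frame 1 and (4.2, 2.7) in frame 2.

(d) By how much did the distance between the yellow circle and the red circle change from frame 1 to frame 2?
-0.3

Distance in frame 1: 8.7. Distance in frame 2: 8.4.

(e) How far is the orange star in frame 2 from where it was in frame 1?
3.5

The orange star moved from (4.3, 3.8) to (5.3, 7.2), a distance of √(1.0² + 3.4²) ≈ 3.5.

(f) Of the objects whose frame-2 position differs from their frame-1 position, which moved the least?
the green circle

(moved 0.6)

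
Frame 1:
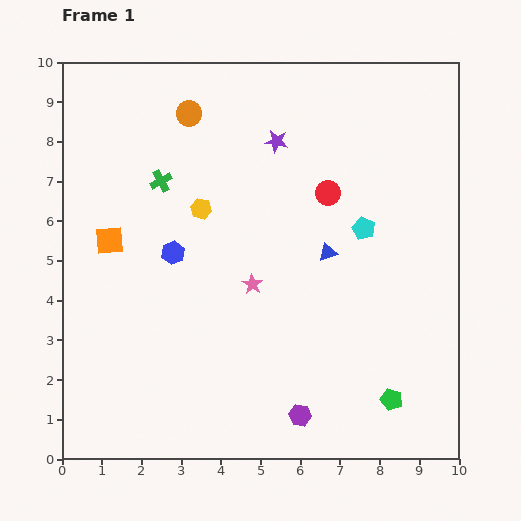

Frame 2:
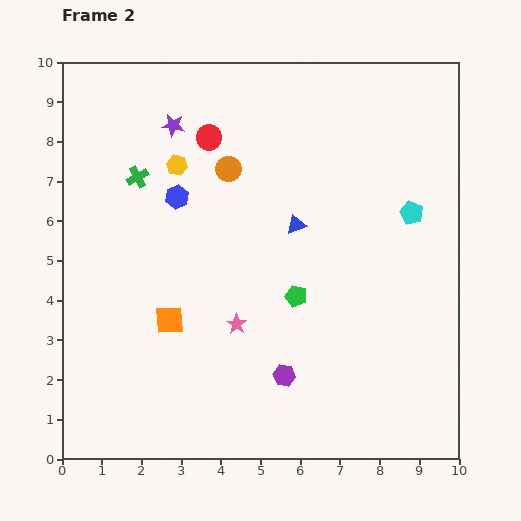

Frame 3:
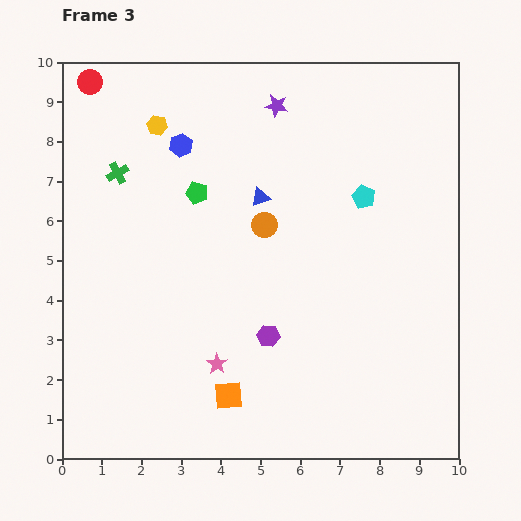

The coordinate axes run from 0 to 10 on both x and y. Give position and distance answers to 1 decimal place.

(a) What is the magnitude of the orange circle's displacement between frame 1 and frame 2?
1.7

The orange circle moved from (3.2, 8.7) to (4.2, 7.3), a distance of √(1.0² + 1.4²) ≈ 1.7.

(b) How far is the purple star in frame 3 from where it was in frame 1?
0.9

The purple star moved from (5.4, 8.0) to (5.4, 8.9), a distance of √(0.0² + 0.9²) ≈ 0.9.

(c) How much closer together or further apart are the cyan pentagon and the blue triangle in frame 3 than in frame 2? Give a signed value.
-0.3

Distance in frame 2: 2.9. Distance in frame 3: 2.6.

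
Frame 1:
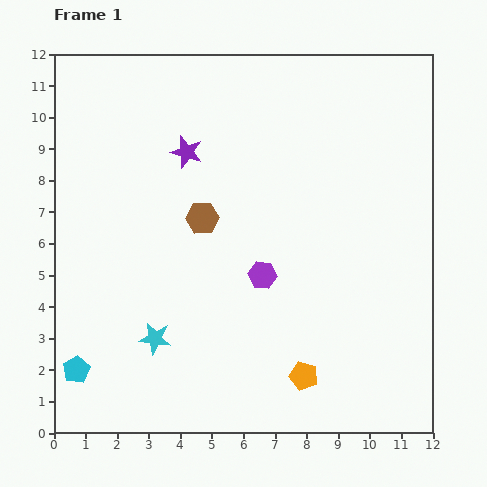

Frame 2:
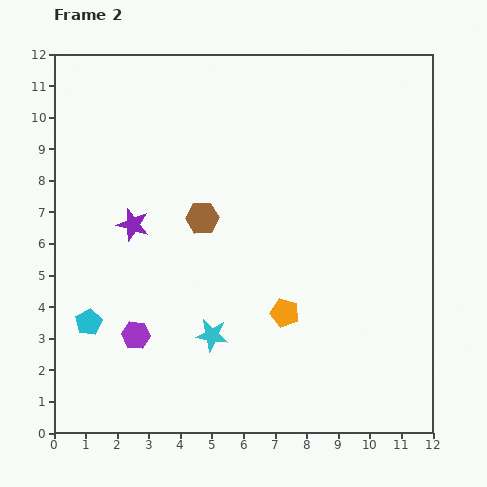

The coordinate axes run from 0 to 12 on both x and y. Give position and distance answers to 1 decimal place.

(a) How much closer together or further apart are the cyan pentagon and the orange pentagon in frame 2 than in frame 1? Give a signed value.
-1.0

Distance in frame 1: 7.2. Distance in frame 2: 6.2.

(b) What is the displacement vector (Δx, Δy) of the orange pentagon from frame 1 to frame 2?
(-0.6, 2.0)

The orange pentagon was at (7.9, 1.8) in frame 1 and (7.3, 3.8) in frame 2.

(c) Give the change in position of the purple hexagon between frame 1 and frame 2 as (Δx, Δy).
(-4.0, -1.9)

The purple hexagon was at (6.6, 5.0) in frame 1 and (2.6, 3.1) in frame 2.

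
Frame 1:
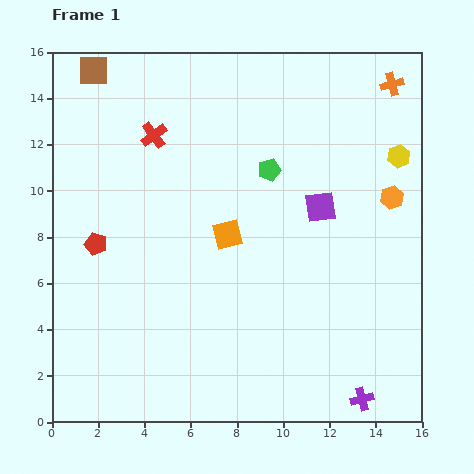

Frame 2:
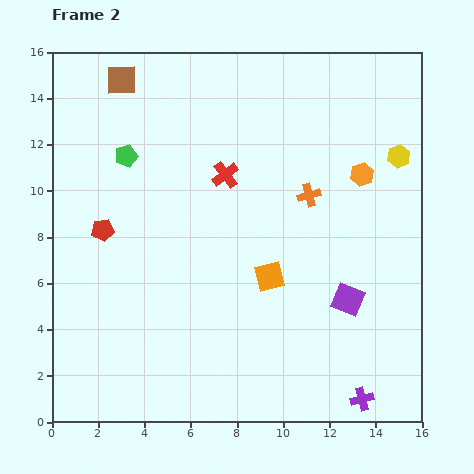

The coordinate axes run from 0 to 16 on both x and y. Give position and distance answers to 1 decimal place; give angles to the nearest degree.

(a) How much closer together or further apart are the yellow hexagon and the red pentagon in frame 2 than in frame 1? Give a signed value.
-0.4

Distance in frame 1: 13.6. Distance in frame 2: 13.2.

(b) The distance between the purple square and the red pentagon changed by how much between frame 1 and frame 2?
+1.2

Distance in frame 1: 9.8. Distance in frame 2: 11.0.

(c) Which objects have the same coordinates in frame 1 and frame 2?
the purple cross, the yellow hexagon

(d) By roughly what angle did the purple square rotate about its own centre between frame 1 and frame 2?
30° clockwise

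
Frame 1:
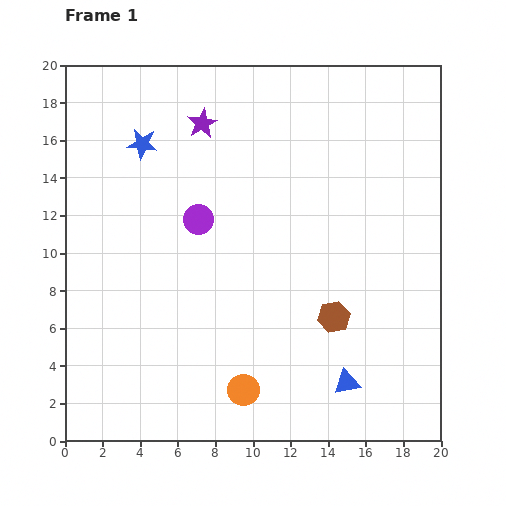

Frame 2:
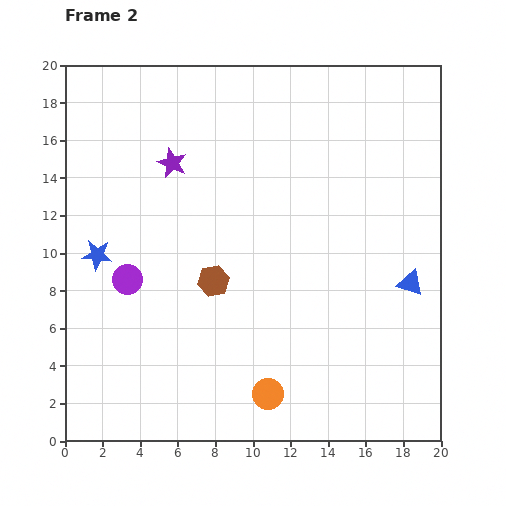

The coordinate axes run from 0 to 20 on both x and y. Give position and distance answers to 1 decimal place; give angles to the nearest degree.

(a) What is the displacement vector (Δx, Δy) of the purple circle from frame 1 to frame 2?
(-3.8, -3.2)

The purple circle was at (7.1, 11.8) in frame 1 and (3.3, 8.6) in frame 2.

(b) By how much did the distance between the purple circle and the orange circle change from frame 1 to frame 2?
+0.3

Distance in frame 1: 9.4. Distance in frame 2: 9.7.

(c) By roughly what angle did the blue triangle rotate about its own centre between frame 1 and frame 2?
30° clockwise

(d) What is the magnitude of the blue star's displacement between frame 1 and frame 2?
6.4

The blue star moved from (4.1, 15.8) to (1.7, 9.9), a distance of √(2.4² + 5.9²) ≈ 6.4.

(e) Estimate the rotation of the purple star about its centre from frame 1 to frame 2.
19° counter-clockwise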